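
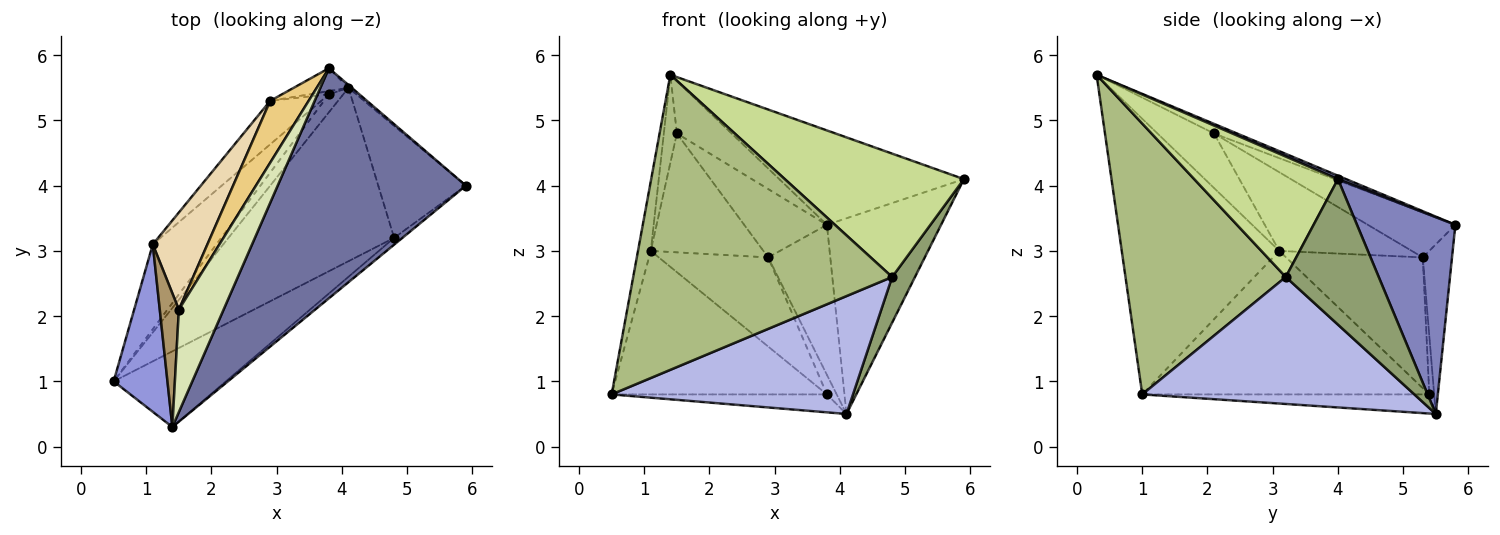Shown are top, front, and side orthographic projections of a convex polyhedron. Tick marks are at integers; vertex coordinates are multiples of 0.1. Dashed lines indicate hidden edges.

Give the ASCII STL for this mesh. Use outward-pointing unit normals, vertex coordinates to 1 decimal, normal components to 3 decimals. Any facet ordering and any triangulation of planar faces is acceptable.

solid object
 facet normal 0.017 0.379 0.925
  outer loop
   vertex 1.4 0.3 5.7
   vertex 5.9 4.0 4.1
   vertex 3.8 5.8 3.4
  endloop
 endfacet
 facet normal 0.653 0.757 -0.011
  outer loop
   vertex 4.1 5.5 0.5
   vertex 3.8 5.8 3.4
   vertex 5.9 4.0 4.1
  endloop
 endfacet
 facet normal -0.978 0.079 0.191
  outer loop
   vertex 1.1 3.1 3.0
   vertex 0.5 1.0 0.8
   vertex 1.4 0.3 5.7
  endloop
 endfacet
 facet normal 0.535 -0.475 -0.699
  outer loop
   vertex 4.8 3.2 2.6
   vertex 0.5 1.0 0.8
   vertex 4.1 5.5 0.5
  endloop
 endfacet
 facet normal 0.838 -0.206 -0.505
  outer loop
   vertex 4.8 3.2 2.6
   vertex 4.1 5.5 0.5
   vertex 5.9 4.0 4.1
  endloop
 endfacet
 facet normal 0.514 -0.831 -0.213
  outer loop
   vertex 4.8 3.2 2.6
   vertex 1.4 0.3 5.7
   vertex 0.5 1.0 0.8
  endloop
 endfacet
 facet normal 0.625 -0.779 -0.043
  outer loop
   vertex 4.8 3.2 2.6
   vertex 5.9 4.0 4.1
   vertex 1.4 0.3 5.7
  endloop
 endfacet
 facet normal -0.188 0.448 0.874
  outer loop
   vertex 1.5 2.1 4.8
   vertex 1.4 0.3 5.7
   vertex 3.8 5.8 3.4
  endloop
 endfacet
 facet normal -0.922 0.213 0.323
  outer loop
   vertex 1.5 2.1 4.8
   vertex 1.1 3.1 3.0
   vertex 1.4 0.3 5.7
  endloop
 endfacet
 facet normal -0.422 0.896 -0.136
  outer loop
   vertex 2.9 5.3 2.9
   vertex 3.8 5.8 3.4
   vertex 4.1 5.5 0.5
  endloop
 endfacet
 facet normal -0.617 0.583 0.528
  outer loop
   vertex 2.9 5.3 2.9
   vertex 1.5 2.1 4.8
   vertex 3.8 5.8 3.4
  endloop
 endfacet
 facet normal -0.674 0.572 0.468
  outer loop
   vertex 2.9 5.3 2.9
   vertex 1.1 3.1 3.0
   vertex 1.5 2.1 4.8
  endloop
 endfacet
 facet normal -0.442 0.885 -0.147
  outer loop
   vertex 3.8 5.4 0.8
   vertex 2.9 5.3 2.9
   vertex 4.1 5.5 0.5
  endloop
 endfacet
 facet normal -0.747 0.598 -0.292
  outer loop
   vertex 3.8 5.4 0.8
   vertex 1.1 3.1 3.0
   vertex 2.9 5.3 2.9
  endloop
 endfacet
 facet normal -0.686 0.514 -0.514
  outer loop
   vertex 3.8 5.4 0.8
   vertex 4.1 5.5 0.5
   vertex 0.5 1.0 0.8
  endloop
 endfacet
 facet normal -0.754 0.566 -0.334
  outer loop
   vertex 3.8 5.4 0.8
   vertex 0.5 1.0 0.8
   vertex 1.1 3.1 3.0
  endloop
 endfacet
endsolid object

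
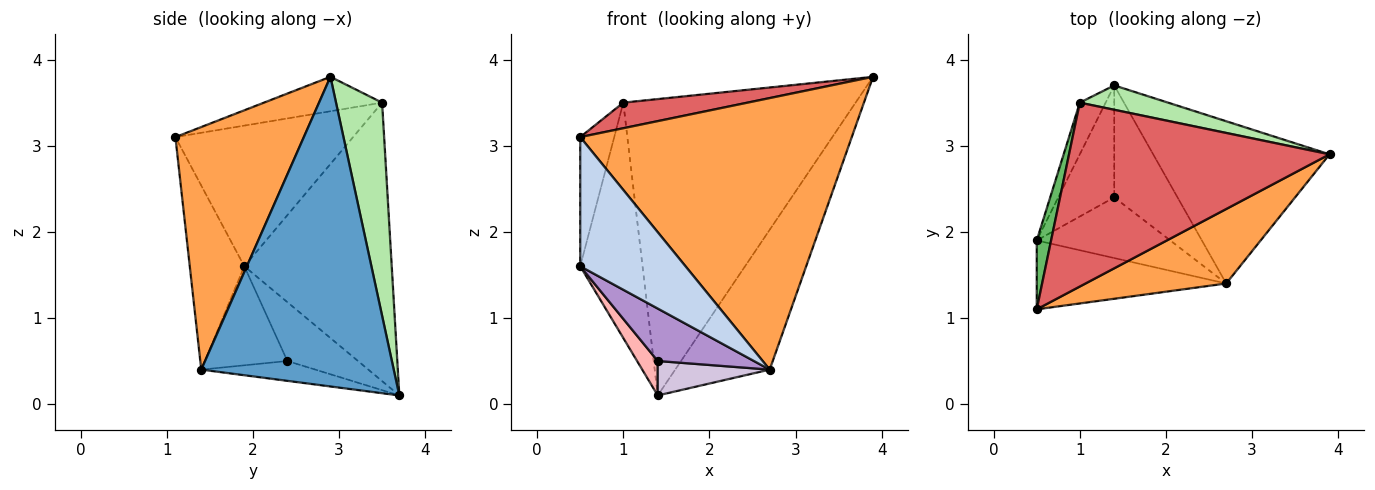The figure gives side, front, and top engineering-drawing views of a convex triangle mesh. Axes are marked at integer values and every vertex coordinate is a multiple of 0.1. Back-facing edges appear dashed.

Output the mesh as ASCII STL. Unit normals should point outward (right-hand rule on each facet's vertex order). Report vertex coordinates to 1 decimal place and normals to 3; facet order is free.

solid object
 facet normal 0.799 0.392 -0.455
  outer loop
   vertex 2.7 1.4 0.4
   vertex 1.4 3.7 0.1
   vertex 3.9 2.9 3.8
  endloop
 endfacet
 facet normal -0.416 -0.802 -0.428
  outer loop
   vertex 2.7 1.4 0.4
   vertex 0.5 1.1 3.1
   vertex 0.5 1.9 1.6
  endloop
 endfacet
 facet normal 0.415 -0.877 0.241
  outer loop
   vertex 2.7 1.4 0.4
   vertex 3.9 2.9 3.8
   vertex 0.5 1.1 3.1
  endloop
 endfacet
 facet normal -0.918 0.388 -0.085
  outer loop
   vertex 1.0 3.5 3.5
   vertex 1.4 3.7 0.1
   vertex 0.5 1.9 1.6
  endloop
 endfacet
 facet normal -0.977 0.187 0.100
  outer loop
   vertex 1.0 3.5 3.5
   vertex 0.5 1.9 1.6
   vertex 0.5 1.1 3.1
  endloop
 endfacet
 facet normal 0.194 0.978 0.080
  outer loop
   vertex 1.0 3.5 3.5
   vertex 3.9 2.9 3.8
   vertex 1.4 3.7 0.1
  endloop
 endfacet
 facet normal -0.130 -0.137 0.982
  outer loop
   vertex 1.0 3.5 3.5
   vertex 0.5 1.1 3.1
   vertex 3.9 2.9 3.8
  endloop
 endfacet
 facet normal -0.709 -0.207 -0.674
  outer loop
   vertex 1.4 2.4 0.5
   vertex 0.5 1.9 1.6
   vertex 1.4 3.7 0.1
  endloop
 endfacet
 facet normal -0.489 -0.570 -0.660
  outer loop
   vertex 1.4 2.4 0.5
   vertex 2.7 1.4 0.4
   vertex 0.5 1.9 1.6
  endloop
 endfacet
 facet normal -0.287 -0.282 -0.916
  outer loop
   vertex 1.4 2.4 0.5
   vertex 1.4 3.7 0.1
   vertex 2.7 1.4 0.4
  endloop
 endfacet
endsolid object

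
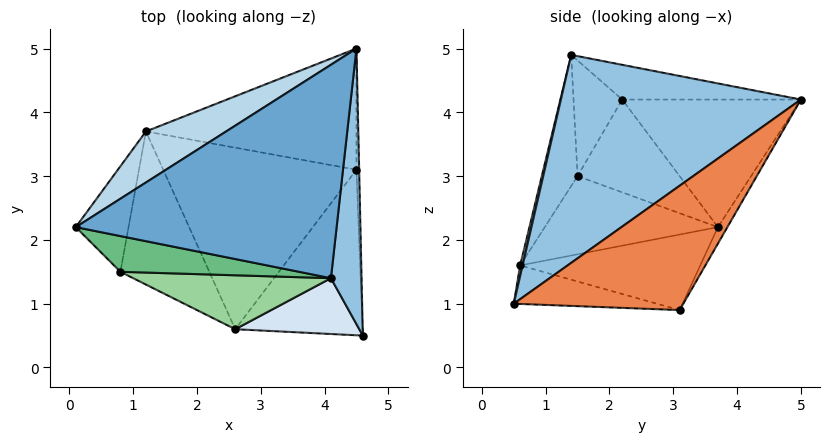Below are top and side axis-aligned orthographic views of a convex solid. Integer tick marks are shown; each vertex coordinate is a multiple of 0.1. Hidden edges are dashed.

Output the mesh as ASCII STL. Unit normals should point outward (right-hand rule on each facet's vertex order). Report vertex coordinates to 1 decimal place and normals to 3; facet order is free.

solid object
 facet normal -0.129 0.203 0.971
  outer loop
   vertex 4.1 1.4 4.9
   vertex 4.5 5.0 4.2
   vertex 0.1 2.2 4.2
  endloop
 endfacet
 facet normal 0.986 -0.081 0.145
  outer loop
   vertex 4.1 1.4 4.9
   vertex 4.6 0.5 1.0
   vertex 4.5 5.0 4.2
  endloop
 endfacet
 facet normal -0.509 0.799 0.320
  outer loop
   vertex 1.2 3.7 2.2
   vertex 0.1 2.2 4.2
   vertex 4.5 5.0 4.2
  endloop
 endfacet
 facet normal 0.019 -0.974 0.227
  outer loop
   vertex 2.6 0.6 1.6
   vertex 4.6 0.5 1.0
   vertex 4.1 1.4 4.9
  endloop
 endfacet
 facet normal 0.999 0.038 -0.022
  outer loop
   vertex 4.5 3.1 0.9
   vertex 4.5 5.0 4.2
   vertex 4.6 0.5 1.0
  endloop
 endfacet
 facet normal -0.039 0.866 -0.499
  outer loop
   vertex 4.5 3.1 0.9
   vertex 1.2 3.7 2.2
   vertex 4.5 5.0 4.2
  endloop
 endfacet
 facet normal -0.289 -0.048 -0.956
  outer loop
   vertex 4.5 3.1 0.9
   vertex 4.6 0.5 1.0
   vertex 2.6 0.6 1.6
  endloop
 endfacet
 facet normal -0.364 0.016 -0.931
  outer loop
   vertex 4.5 3.1 0.9
   vertex 2.6 0.6 1.6
   vertex 1.2 3.7 2.2
  endloop
 endfacet
 facet normal -0.245 -0.893 0.378
  outer loop
   vertex 0.8 1.5 3.0
   vertex 4.1 1.4 4.9
   vertex 0.1 2.2 4.2
  endloop
 endfacet
 facet normal -0.212 -0.923 0.320
  outer loop
   vertex 0.8 1.5 3.0
   vertex 2.6 0.6 1.6
   vertex 4.1 1.4 4.9
  endloop
 endfacet
 facet normal -0.869 -0.022 -0.494
  outer loop
   vertex 0.8 1.5 3.0
   vertex 0.1 2.2 4.2
   vertex 1.2 3.7 2.2
  endloop
 endfacet
 facet normal -0.653 -0.151 -0.742
  outer loop
   vertex 0.8 1.5 3.0
   vertex 1.2 3.7 2.2
   vertex 2.6 0.6 1.6
  endloop
 endfacet
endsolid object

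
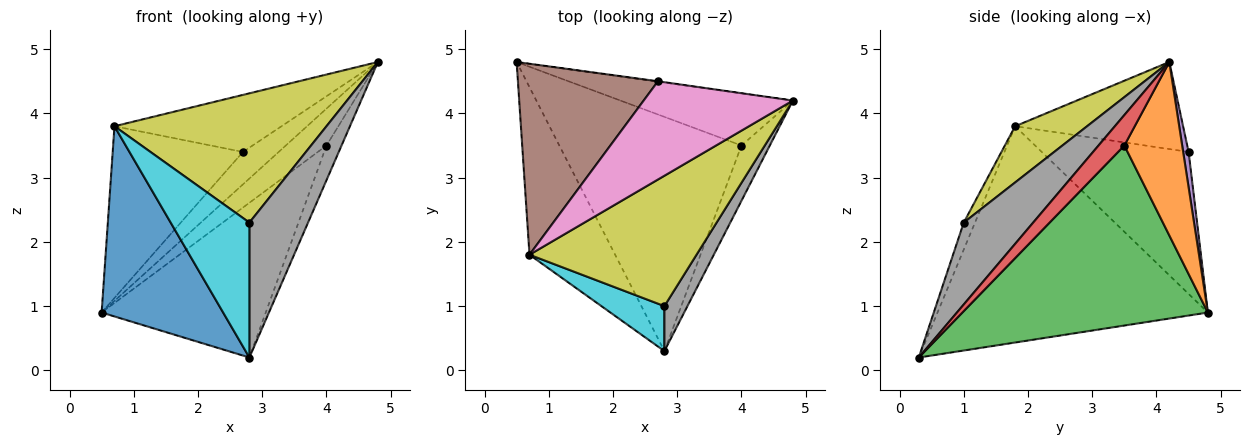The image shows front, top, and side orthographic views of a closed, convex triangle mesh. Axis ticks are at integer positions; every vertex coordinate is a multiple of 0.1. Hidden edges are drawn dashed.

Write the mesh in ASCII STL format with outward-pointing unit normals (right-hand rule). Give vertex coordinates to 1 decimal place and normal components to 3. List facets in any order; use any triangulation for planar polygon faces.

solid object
 facet normal -0.858 -0.386 -0.340
  outer loop
   vertex 0.7 1.8 3.8
   vertex 0.5 4.8 0.9
   vertex 2.8 0.3 0.2
  endloop
 endfacet
 facet normal 0.635 0.447 -0.631
  outer loop
   vertex 4.0 3.5 3.5
   vertex 0.5 4.8 0.9
   vertex 4.8 4.2 4.8
  endloop
 endfacet
 facet normal 0.636 0.425 -0.644
  outer loop
   vertex 4.0 3.5 3.5
   vertex 2.8 0.3 0.2
   vertex 0.5 4.8 0.9
  endloop
 endfacet
 facet normal 0.673 0.393 -0.626
  outer loop
   vertex 4.0 3.5 3.5
   vertex 4.8 4.2 4.8
   vertex 2.8 0.3 0.2
  endloop
 endfacet
 facet normal 0.150 0.989 -0.014
  outer loop
   vertex 2.7 4.5 3.4
   vertex 4.8 4.2 4.8
   vertex 0.5 4.8 0.9
  endloop
 endfacet
 facet normal -0.602 0.534 0.594
  outer loop
   vertex 2.7 4.5 3.4
   vertex 0.5 4.8 0.9
   vertex 0.7 1.8 3.8
  endloop
 endfacet
 facet normal -0.451 0.448 0.772
  outer loop
   vertex 2.7 4.5 3.4
   vertex 0.7 1.8 3.8
   vertex 4.8 4.2 4.8
  endloop
 endfacet
 facet normal 0.747 -0.631 0.210
  outer loop
   vertex 2.8 1.0 2.3
   vertex 2.8 0.3 0.2
   vertex 4.8 4.2 4.8
  endloop
 endfacet
 facet normal 0.232 -0.685 0.691
  outer loop
   vertex 2.8 1.0 2.3
   vertex 4.8 4.2 4.8
   vertex 0.7 1.8 3.8
  endloop
 endfacet
 facet normal -0.134 -0.940 0.313
  outer loop
   vertex 2.8 1.0 2.3
   vertex 0.7 1.8 3.8
   vertex 2.8 0.3 0.2
  endloop
 endfacet
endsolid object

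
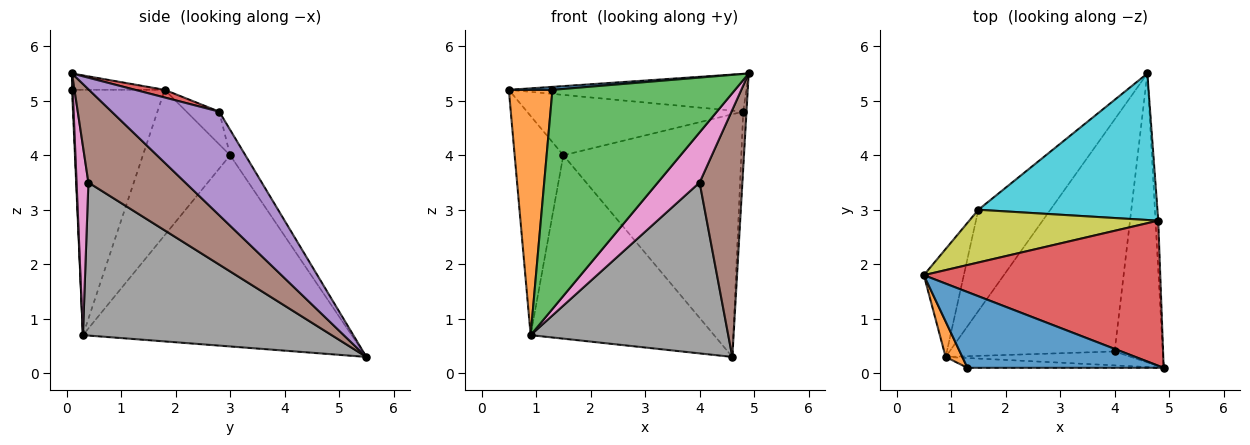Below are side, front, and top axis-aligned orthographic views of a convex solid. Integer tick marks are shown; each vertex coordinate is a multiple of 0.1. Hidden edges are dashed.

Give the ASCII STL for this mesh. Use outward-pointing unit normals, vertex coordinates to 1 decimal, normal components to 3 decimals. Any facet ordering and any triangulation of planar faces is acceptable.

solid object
 facet normal -0.083 -0.039 0.996
  outer loop
   vertex 1.3 0.1 5.2
   vertex 4.9 0.1 5.5
   vertex 0.5 1.8 5.2
  endloop
 endfacet
 facet normal -0.903 -0.425 0.061
  outer loop
   vertex 0.9 0.3 0.7
   vertex 1.3 0.1 5.2
   vertex 0.5 1.8 5.2
  endloop
 endfacet
 facet normal 0.004 -0.999 -0.045
  outer loop
   vertex 0.9 0.3 0.7
   vertex 4.9 0.1 5.5
   vertex 1.3 0.1 5.2
  endloop
 endfacet
 facet normal 0.031 0.252 0.967
  outer loop
   vertex 4.8 2.8 4.8
   vertex 0.5 1.8 5.2
   vertex 4.9 0.1 5.5
  endloop
 endfacet
 facet normal 0.999 0.030 -0.026
  outer loop
   vertex 4.8 2.8 4.8
   vertex 4.9 0.1 5.5
   vertex 4.6 5.5 0.3
  endloop
 endfacet
 facet normal 0.827 -0.365 -0.427
  outer loop
   vertex 4.0 0.4 3.5
   vertex 4.6 5.5 0.3
   vertex 4.9 0.1 5.5
  endloop
 endfacet
 facet normal 0.263 -0.930 -0.258
  outer loop
   vertex 4.0 0.4 3.5
   vertex 4.9 0.1 5.5
   vertex 0.9 0.3 0.7
  endloop
 endfacet
 facet normal 0.598 -0.475 -0.645
  outer loop
   vertex 4.0 0.4 3.5
   vertex 0.9 0.3 0.7
   vertex 4.6 5.5 0.3
  endloop
 endfacet
 facet normal -0.113 0.748 0.654
  outer loop
   vertex 1.5 3.0 4.0
   vertex 0.5 1.8 5.2
   vertex 4.8 2.8 4.8
  endloop
 endfacet
 facet normal -0.073 0.854 0.516
  outer loop
   vertex 1.5 3.0 4.0
   vertex 4.8 2.8 4.8
   vertex 4.6 5.5 0.3
  endloop
 endfacet
 facet normal -0.849 0.474 -0.233
  outer loop
   vertex 1.5 3.0 4.0
   vertex 0.9 0.3 0.7
   vertex 0.5 1.8 5.2
  endloop
 endfacet
 facet normal -0.789 0.538 -0.297
  outer loop
   vertex 1.5 3.0 4.0
   vertex 4.6 5.5 0.3
   vertex 0.9 0.3 0.7
  endloop
 endfacet
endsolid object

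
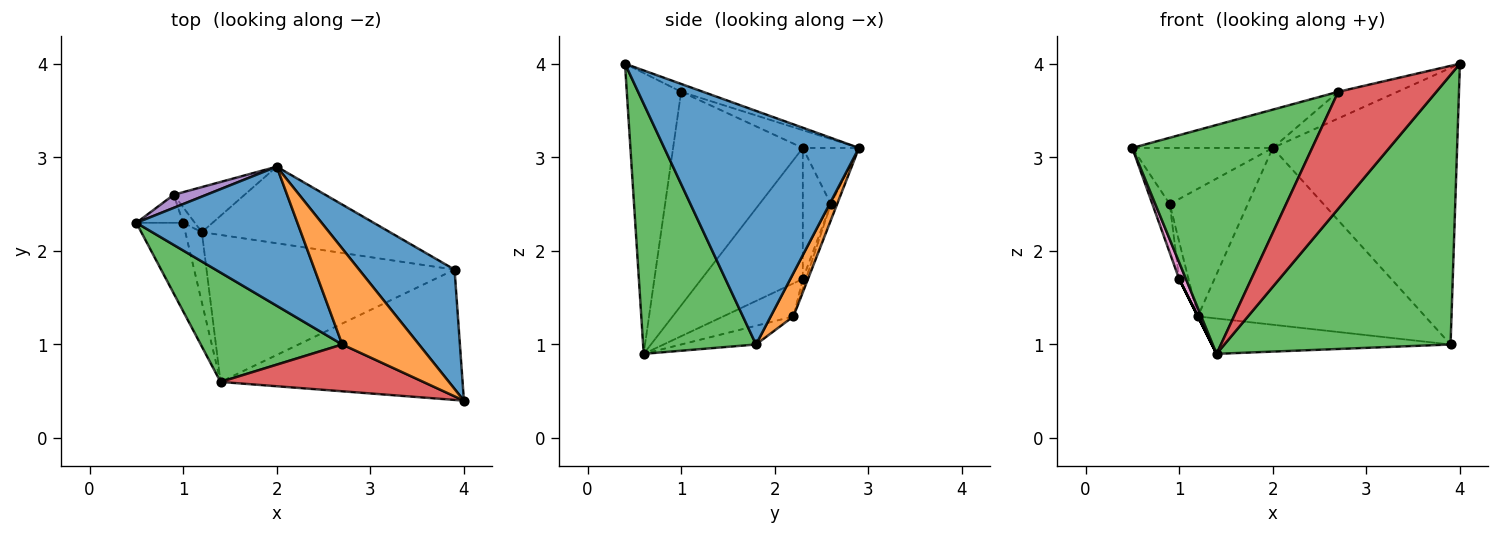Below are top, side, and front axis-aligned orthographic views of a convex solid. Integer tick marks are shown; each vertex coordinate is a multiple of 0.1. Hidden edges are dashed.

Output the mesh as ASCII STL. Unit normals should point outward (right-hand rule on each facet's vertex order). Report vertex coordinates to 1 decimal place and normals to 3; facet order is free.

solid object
 facet normal -0.106 0.264 0.959
  outer loop
   vertex 2.7 1.0 3.7
   vertex 2.0 2.9 3.1
   vertex 0.5 2.3 3.1
  endloop
 endfacet
 facet normal -0.098 0.267 0.959
  outer loop
   vertex 2.7 1.0 3.7
   vertex 4.0 0.4 4.0
   vertex 2.0 2.9 3.1
  endloop
 endfacet
 facet normal -0.545 -0.756 0.361
  outer loop
   vertex 2.7 1.0 3.7
   vertex 0.5 2.3 3.1
   vertex 1.4 0.6 0.9
  endloop
 endfacet
 facet normal -0.457 -0.826 0.330
  outer loop
   vertex 2.7 1.0 3.7
   vertex 1.4 0.6 0.9
   vertex 4.0 0.4 4.0
  endloop
 endfacet
 facet normal -0.363 0.907 0.212
  outer loop
   vertex 0.9 2.6 2.5
   vertex 0.5 2.3 3.1
   vertex 2.0 2.9 3.1
  endloop
 endfacet
 facet normal -0.075 0.940 -0.332
  outer loop
   vertex 0.9 2.6 2.5
   vertex 2.0 2.9 3.1
   vertex 1.2 2.2 1.3
  endloop
 endfacet
 facet normal -0.940 -0.063 -0.336
  outer loop
   vertex 1.0 2.3 1.7
   vertex 1.4 0.6 0.9
   vertex 0.5 2.3 3.1
  endloop
 endfacet
 facet normal -0.894 0.000 -0.447
  outer loop
   vertex 1.0 2.3 1.7
   vertex 1.2 2.2 1.3
   vertex 1.4 0.6 0.9
  endloop
 endfacet
 facet normal -0.814 0.504 -0.291
  outer loop
   vertex 1.0 2.3 1.7
   vertex 0.5 2.3 3.1
   vertex 0.9 2.6 2.5
  endloop
 endfacet
 facet normal -0.294 0.882 -0.368
  outer loop
   vertex 1.0 2.3 1.7
   vertex 0.9 2.6 2.5
   vertex 1.2 2.2 1.3
  endloop
 endfacet
 facet normal 0.696 0.659 0.284
  outer loop
   vertex 3.9 1.8 1.0
   vertex 2.0 2.9 3.1
   vertex 4.0 0.4 4.0
  endloop
 endfacet
 facet normal 0.091 0.914 -0.396
  outer loop
   vertex 3.9 1.8 1.0
   vertex 1.2 2.2 1.3
   vertex 2.0 2.9 3.1
  endloop
 endfacet
 facet normal 0.410 -0.821 -0.397
  outer loop
   vertex 3.9 1.8 1.0
   vertex 4.0 0.4 4.0
   vertex 1.4 0.6 0.9
  endloop
 endfacet
 facet normal -0.073 0.233 -0.970
  outer loop
   vertex 3.9 1.8 1.0
   vertex 1.4 0.6 0.9
   vertex 1.2 2.2 1.3
  endloop
 endfacet
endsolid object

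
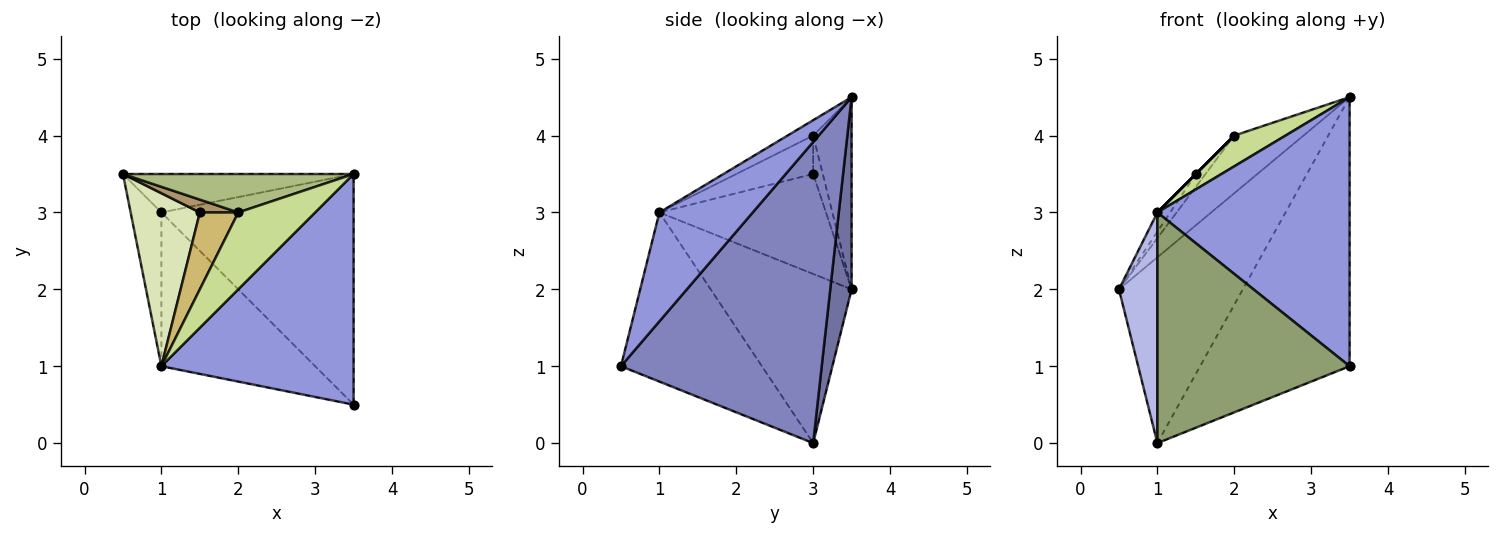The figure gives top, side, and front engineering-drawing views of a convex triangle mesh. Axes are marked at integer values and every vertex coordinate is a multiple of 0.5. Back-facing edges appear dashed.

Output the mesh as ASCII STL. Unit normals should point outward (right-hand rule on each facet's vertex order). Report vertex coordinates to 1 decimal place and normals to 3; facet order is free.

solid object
 facet normal 0.166 0.966 -0.200
  outer loop
   vertex 1.0 3.0 0.0
   vertex 0.5 3.5 2.0
   vertex 3.5 3.5 4.5
  endloop
 endfacet
 facet normal 0.714 0.532 -0.456
  outer loop
   vertex 1.0 3.0 0.0
   vertex 3.5 3.5 4.5
   vertex 3.5 0.5 1.0
  endloop
 endfacet
 facet normal 0.346 -0.712 0.611
  outer loop
   vertex 1.0 1.0 3.0
   vertex 3.5 0.5 1.0
   vertex 3.5 3.5 4.5
  endloop
 endfacet
 facet normal -0.950 -0.259 -0.173
  outer loop
   vertex 1.0 1.0 3.0
   vertex 0.5 3.5 2.0
   vertex 1.0 3.0 0.0
  endloop
 endfacet
 facet normal -0.521 -0.710 -0.474
  outer loop
   vertex 1.0 1.0 3.0
   vertex 1.0 3.0 0.0
   vertex 3.5 0.5 1.0
  endloop
 endfacet
 facet normal -0.420 0.755 0.504
  outer loop
   vertex 2.0 3.0 4.0
   vertex 3.5 3.5 4.5
   vertex 0.5 3.5 2.0
  endloop
 endfacet
 facet normal -0.183 -0.365 0.913
  outer loop
   vertex 2.0 3.0 4.0
   vertex 1.0 1.0 3.0
   vertex 3.5 3.5 4.5
  endloop
 endfacet
 facet normal -0.821 0.063 0.568
  outer loop
   vertex 1.5 3.0 3.5
   vertex 0.5 3.5 2.0
   vertex 1.0 1.0 3.0
  endloop
 endfacet
 facet normal -0.577 0.577 0.577
  outer loop
   vertex 1.5 3.0 3.5
   vertex 2.0 3.0 4.0
   vertex 0.5 3.5 2.0
  endloop
 endfacet
 facet normal -0.707 0.000 0.707
  outer loop
   vertex 1.5 3.0 3.5
   vertex 1.0 1.0 3.0
   vertex 2.0 3.0 4.0
  endloop
 endfacet
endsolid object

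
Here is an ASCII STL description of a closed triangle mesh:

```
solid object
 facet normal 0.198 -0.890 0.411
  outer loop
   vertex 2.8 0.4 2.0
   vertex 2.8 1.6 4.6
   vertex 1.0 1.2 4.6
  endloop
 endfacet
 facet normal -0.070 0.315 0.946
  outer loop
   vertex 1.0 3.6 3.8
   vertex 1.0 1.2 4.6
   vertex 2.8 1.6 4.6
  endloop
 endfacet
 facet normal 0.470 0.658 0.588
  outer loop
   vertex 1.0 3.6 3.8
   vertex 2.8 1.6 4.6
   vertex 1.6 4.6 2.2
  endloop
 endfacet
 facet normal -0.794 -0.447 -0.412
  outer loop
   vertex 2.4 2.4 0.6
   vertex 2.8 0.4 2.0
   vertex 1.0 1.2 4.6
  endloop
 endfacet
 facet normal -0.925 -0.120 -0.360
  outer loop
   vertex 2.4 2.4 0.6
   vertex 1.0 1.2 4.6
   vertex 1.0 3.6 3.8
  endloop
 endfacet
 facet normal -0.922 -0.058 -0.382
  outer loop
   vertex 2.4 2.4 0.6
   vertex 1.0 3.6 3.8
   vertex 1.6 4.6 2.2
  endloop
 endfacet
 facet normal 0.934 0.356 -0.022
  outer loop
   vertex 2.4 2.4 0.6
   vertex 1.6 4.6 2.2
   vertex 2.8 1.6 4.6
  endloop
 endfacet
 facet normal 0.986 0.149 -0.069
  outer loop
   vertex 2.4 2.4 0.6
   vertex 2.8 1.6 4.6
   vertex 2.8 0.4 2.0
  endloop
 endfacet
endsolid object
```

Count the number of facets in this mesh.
8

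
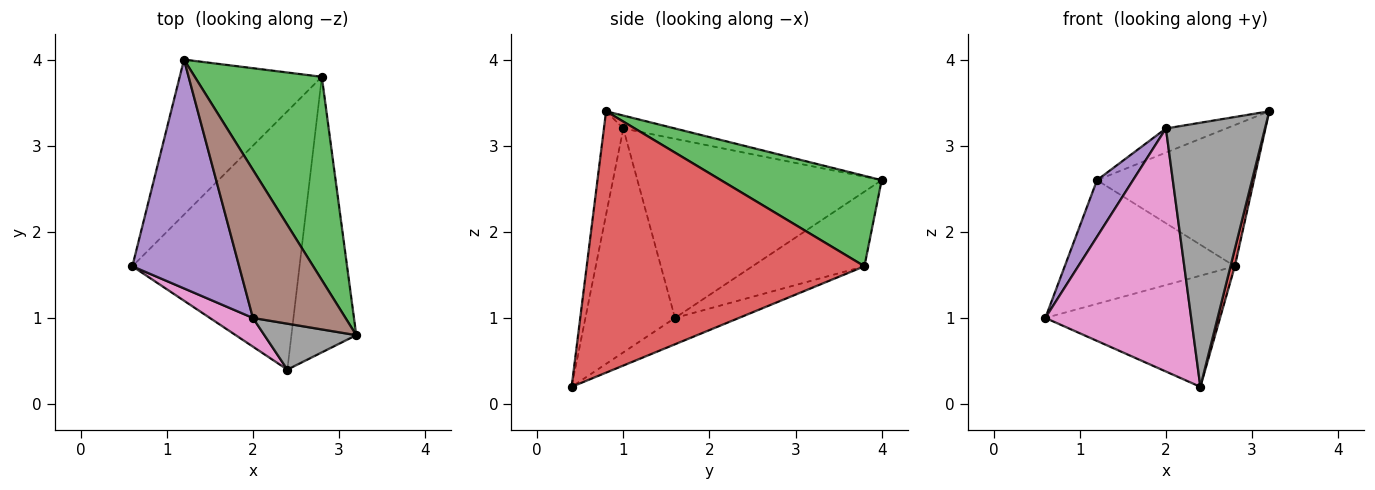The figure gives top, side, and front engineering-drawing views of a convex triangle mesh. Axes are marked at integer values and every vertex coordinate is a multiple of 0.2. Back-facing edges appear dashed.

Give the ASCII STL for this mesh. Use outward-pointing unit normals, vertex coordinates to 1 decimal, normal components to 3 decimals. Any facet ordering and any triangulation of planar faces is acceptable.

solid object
 facet normal -0.380 0.577 -0.723
  outer loop
   vertex 2.8 3.8 1.6
   vertex 0.6 1.6 1.0
   vertex 1.2 4.0 2.6
  endloop
 endfacet
 facet normal -0.143 0.391 -0.909
  outer loop
   vertex 2.8 3.8 1.6
   vertex 2.4 0.4 0.2
   vertex 0.6 1.6 1.0
  endloop
 endfacet
 facet normal 0.505 0.493 0.709
  outer loop
   vertex 2.8 3.8 1.6
   vertex 1.2 4.0 2.6
   vertex 3.2 0.8 3.4
  endloop
 endfacet
 facet normal 0.970 -0.015 -0.241
  outer loop
   vertex 2.8 3.8 1.6
   vertex 3.2 0.8 3.4
   vertex 2.4 0.4 0.2
  endloop
 endfacet
 facet normal -0.852 -0.126 0.508
  outer loop
   vertex 2.0 1.0 3.2
   vertex 1.2 4.0 2.6
   vertex 0.6 1.6 1.0
  endloop
 endfacet
 facet normal -0.136 0.159 0.978
  outer loop
   vertex 2.0 1.0 3.2
   vertex 3.2 0.8 3.4
   vertex 1.2 4.0 2.6
  endloop
 endfacet
 facet normal -0.521 -0.848 0.100
  outer loop
   vertex 2.0 1.0 3.2
   vertex 0.6 1.6 1.0
   vertex 2.4 0.4 0.2
  endloop
 endfacet
 facet normal -0.189 -0.967 0.168
  outer loop
   vertex 2.0 1.0 3.2
   vertex 2.4 0.4 0.2
   vertex 3.2 0.8 3.4
  endloop
 endfacet
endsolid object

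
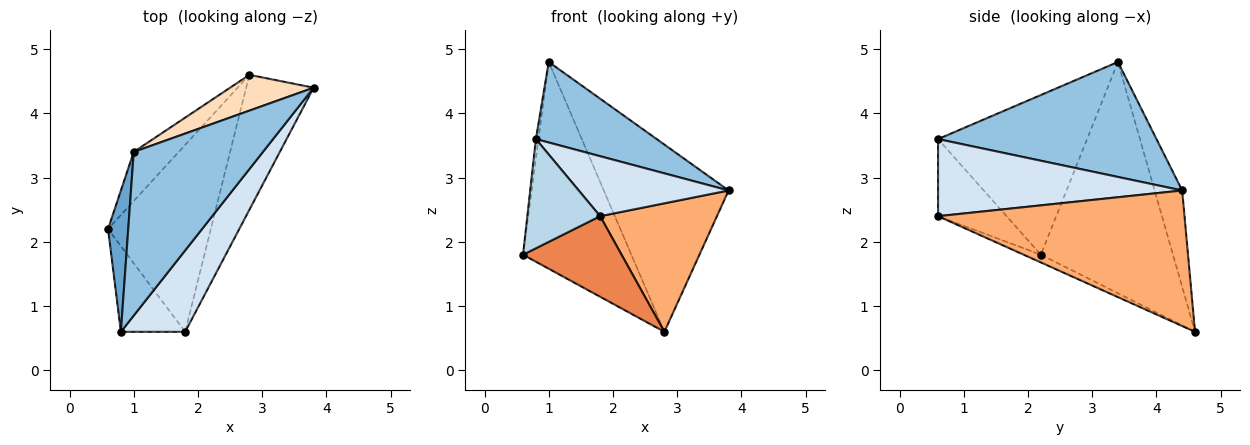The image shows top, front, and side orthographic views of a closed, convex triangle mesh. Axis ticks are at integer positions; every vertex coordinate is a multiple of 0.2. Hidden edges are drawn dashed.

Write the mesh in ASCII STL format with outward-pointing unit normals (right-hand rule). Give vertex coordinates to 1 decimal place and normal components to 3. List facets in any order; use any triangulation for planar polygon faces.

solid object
 facet normal -0.992 0.017 0.125
  outer loop
   vertex 1.0 3.4 4.8
   vertex 0.6 2.2 1.8
   vertex 0.8 0.6 3.6
  endloop
 endfacet
 facet normal 0.624 -0.345 0.701
  outer loop
   vertex 1.0 3.4 4.8
   vertex 0.8 0.6 3.6
   vertex 3.8 4.4 2.8
  endloop
 endfacet
 facet normal -0.595 -0.632 -0.496
  outer loop
   vertex 1.8 0.6 2.4
   vertex 0.8 0.6 3.6
   vertex 0.6 2.2 1.8
  endloop
 endfacet
 facet normal 0.695 -0.427 0.579
  outer loop
   vertex 1.8 0.6 2.4
   vertex 3.8 4.4 2.8
   vertex 0.8 0.6 3.6
  endloop
 endfacet
 facet normal -0.069 -0.395 -0.916
  outer loop
   vertex 2.8 4.6 0.6
   vertex 1.8 0.6 2.4
   vertex 0.6 2.2 1.8
  endloop
 endfacet
 facet normal 0.824 -0.391 -0.410
  outer loop
   vertex 2.8 4.6 0.6
   vertex 3.8 4.4 2.8
   vertex 1.8 0.6 2.4
  endloop
 endfacet
 facet normal -0.765 0.627 -0.149
  outer loop
   vertex 2.8 4.6 0.6
   vertex 0.6 2.2 1.8
   vertex 1.0 3.4 4.8
  endloop
 endfacet
 facet normal -0.212 0.960 0.184
  outer loop
   vertex 2.8 4.6 0.6
   vertex 1.0 3.4 4.8
   vertex 3.8 4.4 2.8
  endloop
 endfacet
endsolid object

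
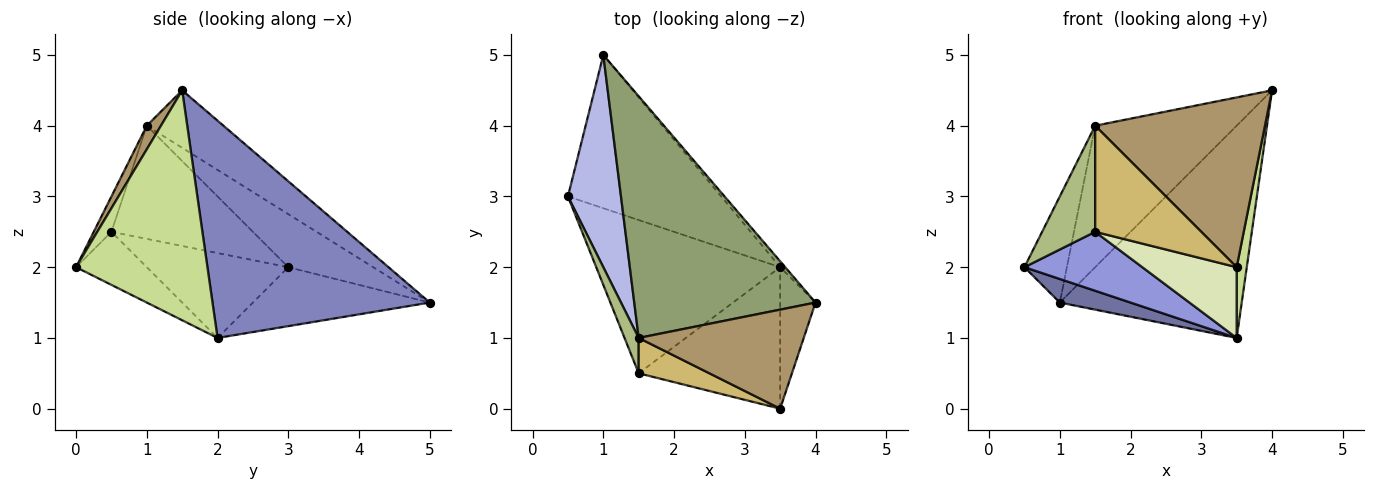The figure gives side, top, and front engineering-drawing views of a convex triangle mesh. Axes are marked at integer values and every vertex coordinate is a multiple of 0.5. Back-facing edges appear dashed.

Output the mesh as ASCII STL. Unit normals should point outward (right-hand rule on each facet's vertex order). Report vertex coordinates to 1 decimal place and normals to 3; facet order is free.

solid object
 facet normal -0.355 -0.142 -0.924
  outer loop
   vertex 3.5 2.0 1.0
   vertex 0.5 3.0 2.0
   vertex 1.0 5.0 1.5
  endloop
 endfacet
 facet normal 0.767 0.642 -0.018
  outer loop
   vertex 3.5 2.0 1.0
   vertex 1.0 5.0 1.5
   vertex 4.0 1.5 4.5
  endloop
 endfacet
 facet normal -0.396 -0.330 -0.857
  outer loop
   vertex 1.5 0.5 2.5
   vertex 0.5 3.0 2.0
   vertex 3.5 2.0 1.0
  endloop
 endfacet
 facet normal -0.667 0.333 0.667
  outer loop
   vertex 1.5 1.0 4.0
   vertex 1.0 5.0 1.5
   vertex 0.5 3.0 2.0
  endloop
 endfacet
 facet normal -0.264 0.487 0.832
  outer loop
   vertex 1.5 1.0 4.0
   vertex 4.0 1.5 4.5
   vertex 1.0 5.0 1.5
  endloop
 endfacet
 facet normal -0.930 -0.349 0.116
  outer loop
   vertex 1.5 1.0 4.0
   vertex 0.5 3.0 2.0
   vertex 1.5 0.5 2.5
  endloop
 endfacet
 facet normal 0.986 -0.076 -0.152
  outer loop
   vertex 3.5 0.0 2.0
   vertex 3.5 2.0 1.0
   vertex 4.0 1.5 4.5
  endloop
 endfacet
 facet normal -0.318 -0.424 -0.848
  outer loop
   vertex 3.5 0.0 2.0
   vertex 1.5 0.5 2.5
   vertex 3.5 2.0 1.0
  endloop
 endfacet
 facet normal 0.072 -0.862 0.503
  outer loop
   vertex 3.5 0.0 2.0
   vertex 4.0 1.5 4.5
   vertex 1.5 1.0 4.0
  endloop
 endfacet
 facet normal -0.156 -0.937 0.312
  outer loop
   vertex 3.5 0.0 2.0
   vertex 1.5 1.0 4.0
   vertex 1.5 0.5 2.5
  endloop
 endfacet
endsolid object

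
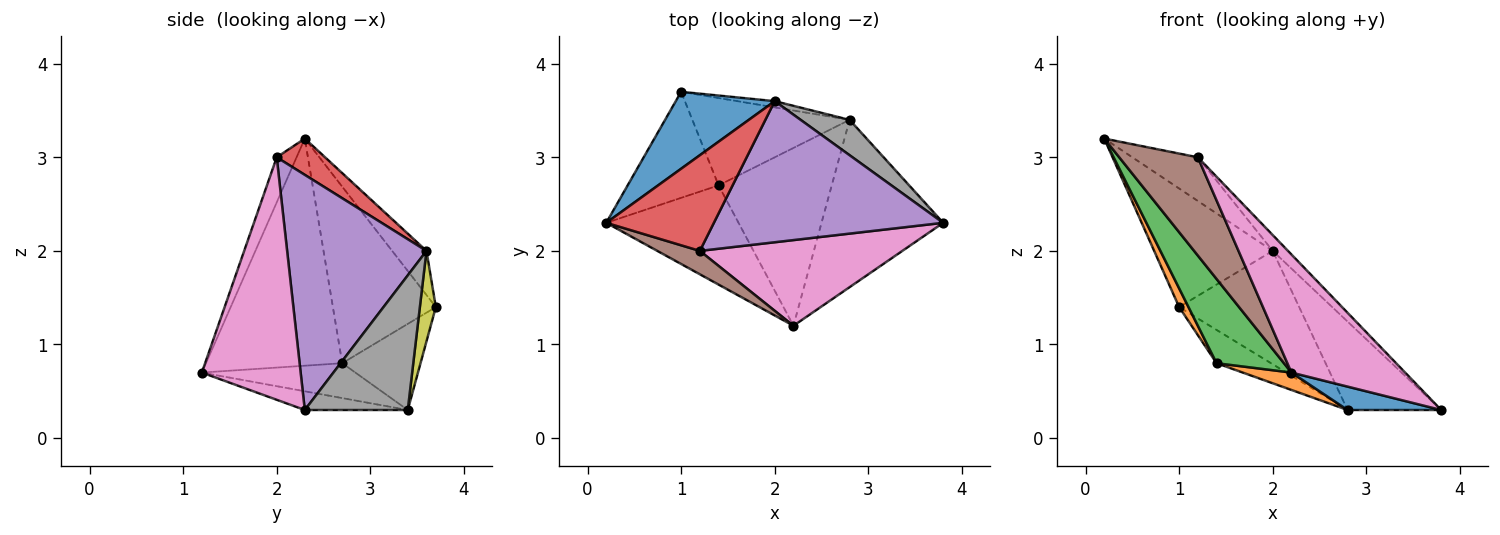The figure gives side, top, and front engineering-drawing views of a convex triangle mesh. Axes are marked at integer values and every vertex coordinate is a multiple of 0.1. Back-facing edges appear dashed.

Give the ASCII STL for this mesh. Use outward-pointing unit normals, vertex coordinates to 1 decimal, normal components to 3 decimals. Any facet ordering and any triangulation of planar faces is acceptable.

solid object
 facet normal -0.236 0.815 0.529
  outer loop
   vertex 2.0 3.6 2.0
   vertex 1.0 3.7 1.4
   vertex 0.2 2.3 3.2
  endloop
 endfacet
 facet normal -0.886 -0.081 -0.456
  outer loop
   vertex 1.4 2.7 0.8
   vertex 0.2 2.3 3.2
   vertex 1.0 3.7 1.4
  endloop
 endfacet
 facet normal -0.795 -0.393 -0.463
  outer loop
   vertex 1.4 2.7 0.8
   vertex 2.2 1.2 0.7
   vertex 0.2 2.3 3.2
  endloop
 endfacet
 facet normal 0.293 0.397 0.870
  outer loop
   vertex 1.2 2.0 3.0
   vertex 2.0 3.6 2.0
   vertex 0.2 2.3 3.2
  endloop
 endfacet
 facet normal 0.714 0.078 0.696
  outer loop
   vertex 1.2 2.0 3.0
   vertex 3.8 2.3 0.3
   vertex 2.0 3.6 2.0
  endloop
 endfacet
 facet normal -0.238 -0.945 0.225
  outer loop
   vertex 1.2 2.0 3.0
   vertex 0.2 2.3 3.2
   vertex 2.2 1.2 0.7
  endloop
 endfacet
 facet normal 0.575 -0.662 0.480
  outer loop
   vertex 1.2 2.0 3.0
   vertex 2.2 1.2 0.7
   vertex 3.8 2.3 0.3
  endloop
 endfacet
 facet normal 0.715 0.650 0.260
  outer loop
   vertex 2.8 3.4 0.3
   vertex 2.0 3.6 2.0
   vertex 3.8 2.3 0.3
  endloop
 endfacet
 facet normal 0.132 0.990 -0.054
  outer loop
   vertex 2.8 3.4 0.3
   vertex 1.0 3.7 1.4
   vertex 2.0 3.6 2.0
  endloop
 endfacet
 facet normal -0.456 0.317 -0.832
  outer loop
   vertex 2.8 3.4 0.3
   vertex 1.4 2.7 0.8
   vertex 1.0 3.7 1.4
  endloop
 endfacet
 facet normal -0.151 -0.137 -0.979
  outer loop
   vertex 2.8 3.4 0.3
   vertex 3.8 2.3 0.3
   vertex 2.2 1.2 0.7
  endloop
 endfacet
 facet normal -0.293 -0.093 -0.951
  outer loop
   vertex 2.8 3.4 0.3
   vertex 2.2 1.2 0.7
   vertex 1.4 2.7 0.8
  endloop
 endfacet
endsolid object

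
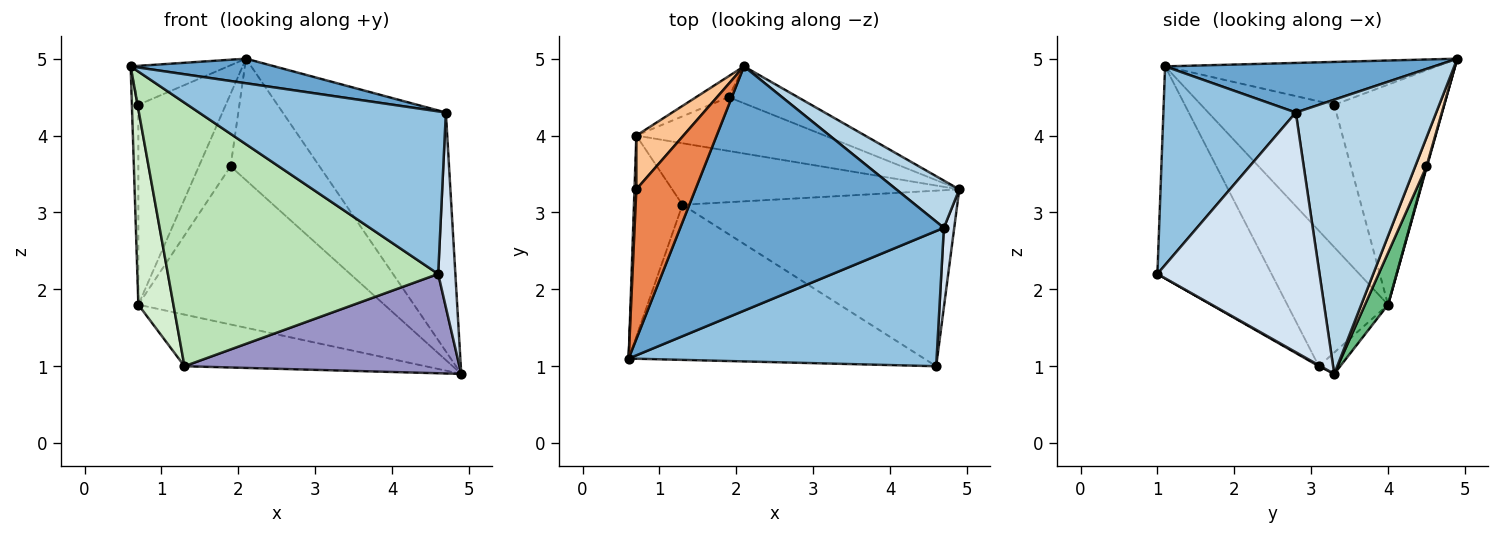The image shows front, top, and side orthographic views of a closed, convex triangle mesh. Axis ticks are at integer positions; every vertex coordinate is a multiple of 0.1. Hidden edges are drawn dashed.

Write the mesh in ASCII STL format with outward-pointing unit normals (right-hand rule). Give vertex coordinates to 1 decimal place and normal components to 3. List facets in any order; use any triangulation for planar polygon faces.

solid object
 facet normal 0.184 -0.098 0.978
  outer loop
   vertex 4.7 2.8 4.3
   vertex 2.1 4.9 5.0
   vertex 0.6 1.1 4.9
  endloop
 endfacet
 facet normal 0.381 -0.711 0.591
  outer loop
   vertex 4.7 2.8 4.3
   vertex 0.6 1.1 4.9
   vertex 4.6 1.0 2.2
  endloop
 endfacet
 facet normal 0.645 0.749 0.148
  outer loop
   vertex 4.7 2.8 4.3
   vertex 4.9 3.3 0.9
   vertex 2.1 4.9 5.0
  endloop
 endfacet
 facet normal 0.994 -0.105 0.043
  outer loop
   vertex 4.7 2.8 4.3
   vertex 4.6 1.0 2.2
   vertex 4.9 3.3 0.9
  endloop
 endfacet
 facet normal -0.575 0.206 0.792
  outer loop
   vertex 0.7 3.3 4.4
   vertex 0.6 1.1 4.9
   vertex 2.1 4.9 5.0
  endloop
 endfacet
 facet normal -0.999 0.048 0.013
  outer loop
   vertex 0.7 3.3 4.4
   vertex 0.7 4.0 1.8
   vertex 0.6 1.1 4.9
  endloop
 endfacet
 facet normal -0.772 0.614 0.165
  outer loop
   vertex 0.7 3.3 4.4
   vertex 2.1 4.9 5.0
   vertex 0.7 4.0 1.8
  endloop
 endfacet
 facet normal 0.120 0.950 -0.289
  outer loop
   vertex 1.9 4.5 3.6
   vertex 2.1 4.9 5.0
   vertex 4.9 3.3 0.9
  endloop
 endfacet
 facet normal 0.088 0.943 -0.321
  outer loop
   vertex 1.9 4.5 3.6
   vertex 4.9 3.3 0.9
   vertex 0.7 4.0 1.8
  endloop
 endfacet
 facet normal 0.015 0.961 -0.277
  outer loop
   vertex 1.9 4.5 3.6
   vertex 0.7 4.0 1.8
   vertex 2.1 4.9 5.0
  endloop
 endfacet
 facet normal -0.342 -0.810 -0.477
  outer loop
   vertex 1.3 3.1 1.0
   vertex 4.6 1.0 2.2
   vertex 0.6 1.1 4.9
  endloop
 endfacet
 facet normal -0.895 -0.312 -0.320
  outer loop
   vertex 1.3 3.1 1.0
   vertex 0.6 1.1 4.9
   vertex 0.7 4.0 1.8
  endloop
 endfacet
 facet normal 0.003 -0.492 -0.870
  outer loop
   vertex 1.3 3.1 1.0
   vertex 4.9 3.3 0.9
   vertex 4.6 1.0 2.2
  endloop
 endfacet
 facet normal -0.057 0.642 -0.765
  outer loop
   vertex 1.3 3.1 1.0
   vertex 0.7 4.0 1.8
   vertex 4.9 3.3 0.9
  endloop
 endfacet
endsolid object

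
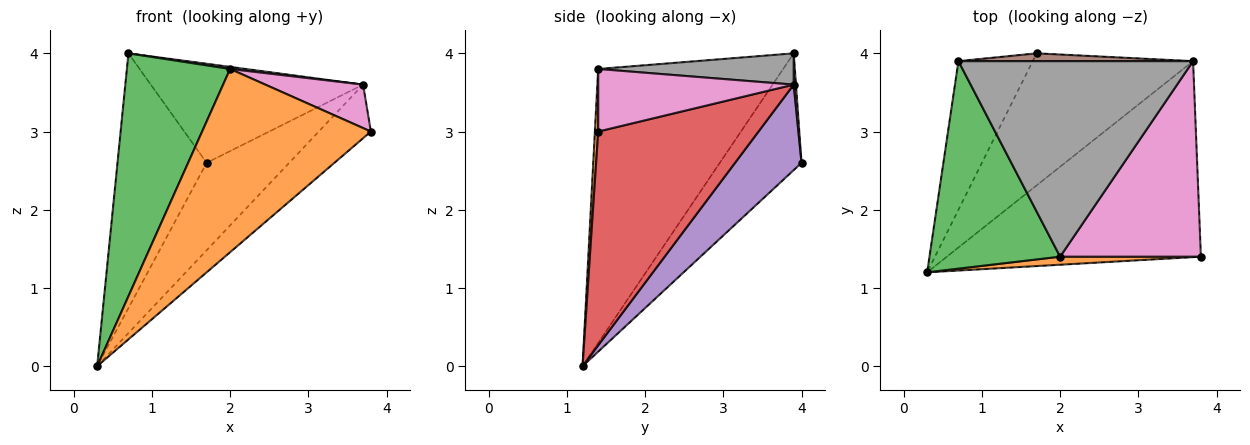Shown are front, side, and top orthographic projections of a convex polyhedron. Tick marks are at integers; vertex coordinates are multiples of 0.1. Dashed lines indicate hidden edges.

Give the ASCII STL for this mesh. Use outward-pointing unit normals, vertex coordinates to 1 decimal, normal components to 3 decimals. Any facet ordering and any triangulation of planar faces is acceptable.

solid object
 facet normal -0.621 0.677 -0.395
  outer loop
   vertex 0.7 3.9 4.0
   vertex 1.7 4.0 2.6
   vertex 0.3 1.2 0.0
  endloop
 endfacet
 facet normal 0.019 -0.999 0.044
  outer loop
   vertex 2.0 1.4 3.8
   vertex 0.3 1.2 0.0
   vertex 3.8 1.4 3.0
  endloop
 endfacet
 facet normal -0.806 -0.450 0.384
  outer loop
   vertex 2.0 1.4 3.8
   vertex 0.7 3.9 4.0
   vertex 0.3 1.2 0.0
  endloop
 endfacet
 facet normal 0.630 0.205 -0.749
  outer loop
   vertex 3.7 3.9 3.6
   vertex 3.8 1.4 3.0
   vertex 0.3 1.2 0.0
  endloop
 endfacet
 facet normal 0.406 0.504 -0.762
  outer loop
   vertex 3.7 3.9 3.6
   vertex 0.3 1.2 0.0
   vertex 1.7 4.0 2.6
  endloop
 endfacet
 facet normal 0.010 0.997 0.079
  outer loop
   vertex 3.7 3.9 3.6
   vertex 1.7 4.0 2.6
   vertex 0.7 3.9 4.0
  endloop
 endfacet
 facet normal 0.398 -0.199 0.896
  outer loop
   vertex 3.7 3.9 3.6
   vertex 2.0 1.4 3.8
   vertex 3.8 1.4 3.0
  endloop
 endfacet
 facet normal 0.132 -0.011 0.991
  outer loop
   vertex 3.7 3.9 3.6
   vertex 0.7 3.9 4.0
   vertex 2.0 1.4 3.8
  endloop
 endfacet
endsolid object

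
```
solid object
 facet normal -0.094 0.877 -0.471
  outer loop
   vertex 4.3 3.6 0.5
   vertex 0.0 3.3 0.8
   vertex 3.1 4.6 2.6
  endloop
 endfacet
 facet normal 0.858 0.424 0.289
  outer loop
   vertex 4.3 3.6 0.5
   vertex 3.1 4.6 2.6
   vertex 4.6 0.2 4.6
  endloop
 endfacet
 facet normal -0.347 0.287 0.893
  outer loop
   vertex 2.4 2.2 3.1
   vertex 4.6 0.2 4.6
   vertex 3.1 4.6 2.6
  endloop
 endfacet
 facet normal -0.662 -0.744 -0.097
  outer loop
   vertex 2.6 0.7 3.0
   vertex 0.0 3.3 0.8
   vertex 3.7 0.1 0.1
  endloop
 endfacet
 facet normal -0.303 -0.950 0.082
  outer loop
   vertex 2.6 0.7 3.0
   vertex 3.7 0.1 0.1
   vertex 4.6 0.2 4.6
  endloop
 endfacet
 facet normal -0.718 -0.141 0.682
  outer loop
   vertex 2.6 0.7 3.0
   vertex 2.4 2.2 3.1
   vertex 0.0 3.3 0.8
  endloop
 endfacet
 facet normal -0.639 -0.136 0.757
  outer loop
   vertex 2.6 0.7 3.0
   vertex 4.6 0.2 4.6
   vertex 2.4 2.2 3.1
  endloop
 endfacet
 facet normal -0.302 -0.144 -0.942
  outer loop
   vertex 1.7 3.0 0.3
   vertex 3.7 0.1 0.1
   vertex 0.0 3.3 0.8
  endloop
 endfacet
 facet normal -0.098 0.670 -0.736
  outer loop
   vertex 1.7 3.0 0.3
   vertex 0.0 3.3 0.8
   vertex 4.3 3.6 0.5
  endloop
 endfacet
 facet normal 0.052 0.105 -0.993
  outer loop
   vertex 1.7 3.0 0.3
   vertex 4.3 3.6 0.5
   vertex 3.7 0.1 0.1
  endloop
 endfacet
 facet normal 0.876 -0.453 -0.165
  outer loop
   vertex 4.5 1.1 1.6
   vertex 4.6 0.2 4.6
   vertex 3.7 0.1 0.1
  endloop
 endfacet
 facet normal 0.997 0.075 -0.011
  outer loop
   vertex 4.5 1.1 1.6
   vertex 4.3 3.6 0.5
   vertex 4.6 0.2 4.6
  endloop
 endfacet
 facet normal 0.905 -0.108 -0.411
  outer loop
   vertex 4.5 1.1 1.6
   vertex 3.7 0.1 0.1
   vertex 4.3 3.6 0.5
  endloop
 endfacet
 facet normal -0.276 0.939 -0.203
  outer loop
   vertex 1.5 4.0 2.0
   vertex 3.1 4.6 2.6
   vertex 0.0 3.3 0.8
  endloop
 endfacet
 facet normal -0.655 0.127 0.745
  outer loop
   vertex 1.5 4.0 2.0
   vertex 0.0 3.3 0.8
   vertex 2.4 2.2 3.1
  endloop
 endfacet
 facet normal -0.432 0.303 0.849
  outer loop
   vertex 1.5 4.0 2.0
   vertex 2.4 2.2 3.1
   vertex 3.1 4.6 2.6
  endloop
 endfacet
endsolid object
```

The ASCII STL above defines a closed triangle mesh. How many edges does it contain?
24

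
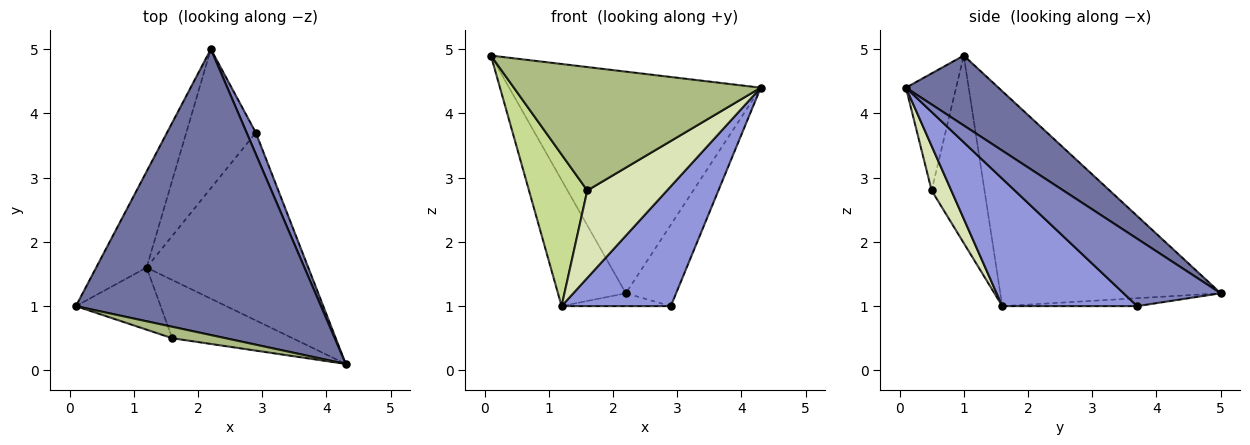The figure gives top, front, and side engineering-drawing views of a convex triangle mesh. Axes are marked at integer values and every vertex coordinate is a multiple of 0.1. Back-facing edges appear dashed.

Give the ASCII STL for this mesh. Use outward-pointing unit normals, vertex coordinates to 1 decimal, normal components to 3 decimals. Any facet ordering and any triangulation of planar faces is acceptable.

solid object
 facet normal 0.220 0.598 0.771
  outer loop
   vertex 2.2 5.0 1.2
   vertex 0.1 1.0 4.9
   vertex 4.3 0.1 4.4
  endloop
 endfacet
 facet normal 0.882 0.456 0.120
  outer loop
   vertex 2.9 3.7 1.0
   vertex 2.2 5.0 1.2
   vertex 4.3 0.1 4.4
  endloop
 endfacet
 facet normal 0.553 -0.448 -0.702
  outer loop
   vertex 1.2 1.6 1.0
   vertex 2.9 3.7 1.0
   vertex 4.3 0.1 4.4
  endloop
 endfacet
 facet normal -0.933 0.287 -0.219
  outer loop
   vertex 1.2 1.6 1.0
   vertex 0.1 1.0 4.9
   vertex 2.2 5.0 1.2
  endloop
 endfacet
 facet normal -0.113 0.091 -0.989
  outer loop
   vertex 1.2 1.6 1.0
   vertex 2.2 5.0 1.2
   vertex 2.9 3.7 1.0
  endloop
 endfacet
 facet normal -0.198 -0.976 0.091
  outer loop
   vertex 1.6 0.5 2.8
   vertex 4.3 0.1 4.4
   vertex 0.1 1.0 4.9
  endloop
 endfacet
 facet normal -0.643 -0.709 -0.290
  outer loop
   vertex 1.6 0.5 2.8
   vertex 0.1 1.0 4.9
   vertex 1.2 1.6 1.0
  endloop
 endfacet
 facet normal 0.201 -0.815 -0.543
  outer loop
   vertex 1.6 0.5 2.8
   vertex 1.2 1.6 1.0
   vertex 4.3 0.1 4.4
  endloop
 endfacet
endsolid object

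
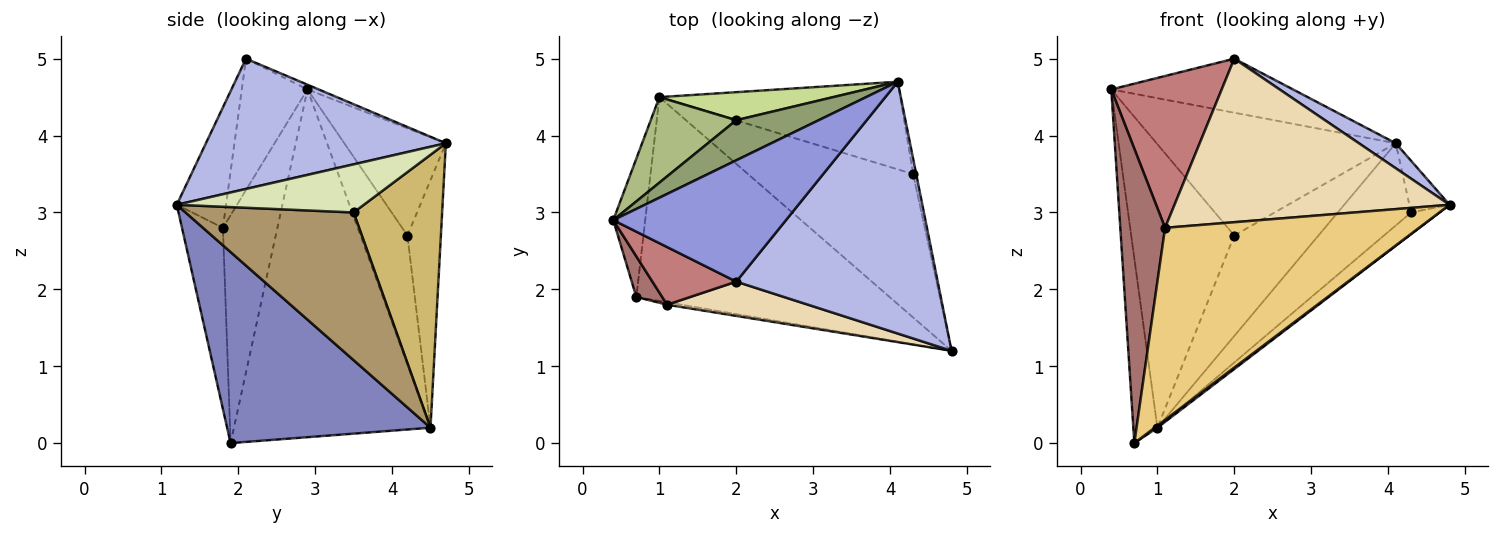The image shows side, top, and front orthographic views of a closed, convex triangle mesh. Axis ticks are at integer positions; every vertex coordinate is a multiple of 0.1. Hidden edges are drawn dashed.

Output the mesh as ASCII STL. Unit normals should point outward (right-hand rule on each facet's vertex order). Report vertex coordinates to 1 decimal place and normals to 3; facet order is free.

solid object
 facet normal -0.988 0.121 -0.091
  outer loop
   vertex 1.0 4.5 0.2
   vertex 0.7 1.9 0.0
   vertex 0.4 2.9 4.6
  endloop
 endfacet
 facet normal 0.602 -0.008 -0.798
  outer loop
   vertex 1.0 4.5 0.2
   vertex 4.8 1.2 3.1
   vertex 0.7 1.9 0.0
  endloop
 endfacet
 facet normal -0.025 0.407 0.913
  outer loop
   vertex 2.0 2.1 5.0
   vertex 4.1 4.7 3.9
   vertex 0.4 2.9 4.6
  endloop
 endfacet
 facet normal 0.541 -0.083 0.837
  outer loop
   vertex 2.0 2.1 5.0
   vertex 4.8 1.2 3.1
   vertex 4.1 4.7 3.9
  endloop
 endfacet
 facet normal -0.374 0.881 0.288
  outer loop
   vertex 2.0 4.2 2.7
   vertex 0.4 2.9 4.6
   vertex 4.1 4.7 3.9
  endloop
 endfacet
 facet normal -0.399 0.878 0.265
  outer loop
   vertex 2.0 4.2 2.7
   vertex 1.0 4.5 0.2
   vertex 0.4 2.9 4.6
  endloop
 endfacet
 facet normal -0.358 0.900 0.251
  outer loop
   vertex 2.0 4.2 2.7
   vertex 4.1 4.7 3.9
   vertex 1.0 4.5 0.2
  endloop
 endfacet
 facet normal 0.976 0.209 -0.062
  outer loop
   vertex 4.3 3.5 3.0
   vertex 4.1 4.7 3.9
   vertex 4.8 1.2 3.1
  endloop
 endfacet
 facet normal 0.662 0.112 -0.741
  outer loop
   vertex 4.3 3.5 3.0
   vertex 4.8 1.2 3.1
   vertex 1.0 4.5 0.2
  endloop
 endfacet
 facet normal 0.637 0.528 -0.562
  outer loop
   vertex 4.3 3.5 3.0
   vertex 1.0 4.5 0.2
   vertex 4.1 4.7 3.9
  endloop
 endfacet
 facet normal -0.159 -0.987 -0.013
  outer loop
   vertex 1.1 1.8 2.8
   vertex 0.7 1.9 0.0
   vertex 4.8 1.2 3.1
  endloop
 endfacet
 facet normal -0.173 -0.964 0.202
  outer loop
   vertex 1.1 1.8 2.8
   vertex 4.8 1.2 3.1
   vertex 2.0 2.1 5.0
  endloop
 endfacet
 facet normal -0.770 -0.633 0.087
  outer loop
   vertex 1.1 1.8 2.8
   vertex 0.4 2.9 4.6
   vertex 0.7 1.9 0.0
  endloop
 endfacet
 facet normal -0.486 -0.817 0.310
  outer loop
   vertex 1.1 1.8 2.8
   vertex 2.0 2.1 5.0
   vertex 0.4 2.9 4.6
  endloop
 endfacet
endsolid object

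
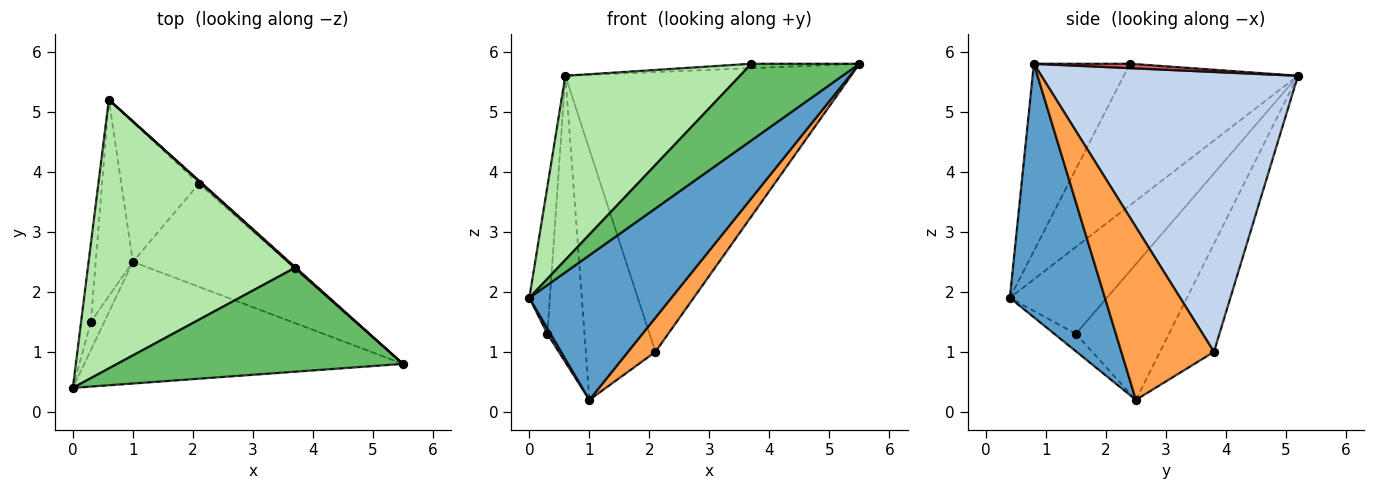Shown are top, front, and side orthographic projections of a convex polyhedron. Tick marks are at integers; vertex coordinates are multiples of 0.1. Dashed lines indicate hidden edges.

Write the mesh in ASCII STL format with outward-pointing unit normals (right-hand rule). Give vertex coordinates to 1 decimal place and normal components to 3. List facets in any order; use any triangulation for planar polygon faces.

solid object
 facet normal 0.456 -0.681 -0.573
  outer loop
   vertex 1.0 2.5 0.2
   vertex 5.5 0.8 5.8
   vertex 0.0 0.4 1.9
  endloop
 endfacet
 facet normal 0.668 0.744 -0.008
  outer loop
   vertex 2.1 3.8 1.0
   vertex 0.6 5.2 5.6
   vertex 5.5 0.8 5.8
  endloop
 endfacet
 facet normal 0.728 -0.216 -0.651
  outer loop
   vertex 2.1 3.8 1.0
   vertex 5.5 0.8 5.8
   vertex 1.0 2.5 0.2
  endloop
 endfacet
 facet normal -0.561 0.723 -0.403
  outer loop
   vertex 2.1 3.8 1.0
   vertex 1.0 2.5 0.2
   vertex 0.6 5.2 5.6
  endloop
 endfacet
 facet normal -0.467 -0.525 0.712
  outer loop
   vertex 3.7 2.4 5.8
   vertex 0.0 0.4 1.9
   vertex 5.5 0.8 5.8
  endloop
 endfacet
 facet normal -0.491 -0.492 0.719
  outer loop
   vertex 3.7 2.4 5.8
   vertex 0.6 5.2 5.6
   vertex 0.0 0.4 1.9
  endloop
 endfacet
 facet normal 0.655 0.737 0.164
  outer loop
   vertex 3.7 2.4 5.8
   vertex 5.5 0.8 5.8
   vertex 0.6 5.2 5.6
  endloop
 endfacet
 facet normal -0.973 0.206 -0.109
  outer loop
   vertex 0.3 1.5 1.3
   vertex 0.0 0.4 1.9
   vertex 0.6 5.2 5.6
  endloop
 endfacet
 facet normal -0.787 -0.116 -0.606
  outer loop
   vertex 0.3 1.5 1.3
   vertex 1.0 2.5 0.2
   vertex 0.0 0.4 1.9
  endloop
 endfacet
 facet normal -0.900 0.359 -0.246
  outer loop
   vertex 0.3 1.5 1.3
   vertex 0.6 5.2 5.6
   vertex 1.0 2.5 0.2
  endloop
 endfacet
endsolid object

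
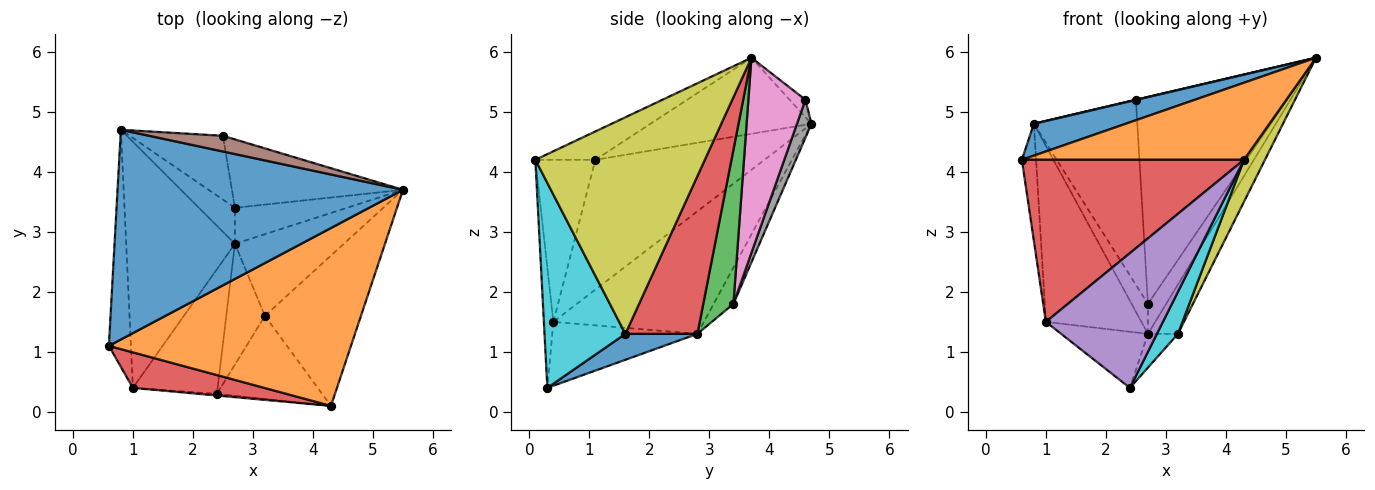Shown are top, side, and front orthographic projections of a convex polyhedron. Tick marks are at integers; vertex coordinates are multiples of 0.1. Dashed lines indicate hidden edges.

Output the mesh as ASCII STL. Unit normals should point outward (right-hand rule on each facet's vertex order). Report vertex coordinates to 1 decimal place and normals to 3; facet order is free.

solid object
 facet normal -0.255 -0.145 0.956
  outer loop
   vertex 0.8 4.7 4.8
   vertex 0.6 1.1 4.2
   vertex 5.5 3.7 5.9
  endloop
 endfacet
 facet normal -0.107 -0.395 0.912
  outer loop
   vertex 4.3 0.1 4.2
   vertex 5.5 3.7 5.9
   vertex 0.6 1.1 4.2
  endloop
 endfacet
 facet normal -0.983 0.082 -0.167
  outer loop
   vertex 1.0 0.4 1.5
   vertex 0.6 1.1 4.2
   vertex 0.8 4.7 4.8
  endloop
 endfacet
 facet normal -0.255 -0.944 0.207
  outer loop
   vertex 1.0 0.4 1.5
   vertex 4.3 0.1 4.2
   vertex 0.6 1.1 4.2
  endloop
 endfacet
 facet normal -0.081 -0.997 -0.012
  outer loop
   vertex 1.0 0.4 1.5
   vertex 2.4 0.3 0.4
   vertex 4.3 0.1 4.2
  endloop
 endfacet
 facet normal -0.229 -0.008 0.973
  outer loop
   vertex 2.5 4.6 5.2
   vertex 0.8 4.7 4.8
   vertex 5.5 3.7 5.9
  endloop
 endfacet
 facet normal 0.337 0.894 -0.296
  outer loop
   vertex 2.5 4.6 5.2
   vertex 5.5 3.7 5.9
   vertex 2.7 3.4 1.8
  endloop
 endfacet
 facet normal 0.131 0.937 -0.323
  outer loop
   vertex 2.5 4.6 5.2
   vertex 2.7 3.4 1.8
   vertex 0.8 4.7 4.8
  endloop
 endfacet
 facet normal 0.908 -0.113 -0.403
  outer loop
   vertex 3.2 1.6 1.3
   vertex 5.5 3.7 5.9
   vertex 4.3 0.1 4.2
  endloop
 endfacet
 facet normal 0.867 -0.225 -0.445
  outer loop
   vertex 3.2 1.6 1.3
   vertex 4.3 0.1 4.2
   vertex 2.4 0.3 0.4
  endloop
 endfacet
 facet normal 0.543 0.226 -0.809
  outer loop
   vertex 2.7 2.8 1.3
   vertex 3.2 1.6 1.3
   vertex 2.4 0.3 0.4
  endloop
 endfacet
 facet normal -0.566 0.338 -0.751
  outer loop
   vertex 2.7 2.8 1.3
   vertex 2.4 0.3 0.4
   vertex 1.0 0.4 1.5
  endloop
 endfacet
 facet normal 0.726 0.440 -0.528
  outer loop
   vertex 2.7 2.8 1.3
   vertex 2.7 3.4 1.8
   vertex 5.5 3.7 5.9
  endloop
 endfacet
 facet normal 0.778 0.324 -0.537
  outer loop
   vertex 2.7 2.8 1.3
   vertex 5.5 3.7 5.9
   vertex 3.2 1.6 1.3
  endloop
 endfacet
 facet normal -0.676 0.429 -0.600
  outer loop
   vertex 2.7 2.8 1.3
   vertex 1.0 0.4 1.5
   vertex 0.8 4.7 4.8
  endloop
 endfacet
 facet normal -0.613 0.506 -0.607
  outer loop
   vertex 2.7 2.8 1.3
   vertex 0.8 4.7 4.8
   vertex 2.7 3.4 1.8
  endloop
 endfacet
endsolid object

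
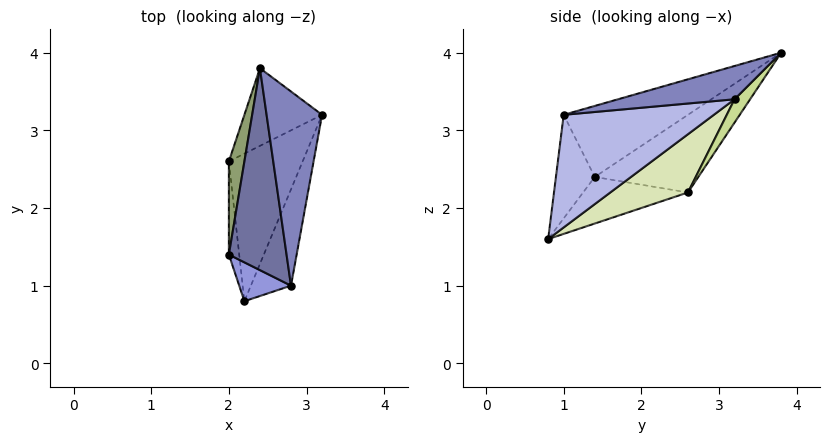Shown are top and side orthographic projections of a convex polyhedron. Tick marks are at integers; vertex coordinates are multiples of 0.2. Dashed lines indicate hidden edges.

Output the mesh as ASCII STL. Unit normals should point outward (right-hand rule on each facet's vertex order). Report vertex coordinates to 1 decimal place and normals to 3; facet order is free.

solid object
 facet normal -0.745 -0.279 0.605
  outer loop
   vertex 2.8 1.0 3.2
   vertex 2.4 3.8 4.0
   vertex 2.0 1.4 2.4
  endloop
 endfacet
 facet normal 0.507 -0.169 0.845
  outer loop
   vertex 2.8 1.0 3.2
   vertex 3.2 3.2 3.4
   vertex 2.4 3.8 4.0
  endloop
 endfacet
 facet normal -0.667 -0.667 0.333
  outer loop
   vertex 2.8 1.0 3.2
   vertex 2.0 1.4 2.4
   vertex 2.2 0.8 1.6
  endloop
 endfacet
 facet normal 0.933 -0.139 -0.332
  outer loop
   vertex 2.8 1.0 3.2
   vertex 2.2 0.8 1.6
   vertex 3.2 3.2 3.4
  endloop
 endfacet
 facet normal -0.980 0.033 0.196
  outer loop
   vertex 2.0 2.6 2.2
   vertex 2.0 1.4 2.4
   vertex 2.4 3.8 4.0
  endloop
 endfacet
 facet normal -0.976 -0.036 -0.217
  outer loop
   vertex 2.0 2.6 2.2
   vertex 2.2 0.8 1.6
   vertex 2.0 1.4 2.4
  endloop
 endfacet
 facet normal 0.172 0.802 -0.573
  outer loop
   vertex 2.0 2.6 2.2
   vertex 2.4 3.8 4.0
   vertex 3.2 3.2 3.4
  endloop
 endfacet
 facet normal 0.588 0.314 -0.745
  outer loop
   vertex 2.0 2.6 2.2
   vertex 3.2 3.2 3.4
   vertex 2.2 0.8 1.6
  endloop
 endfacet
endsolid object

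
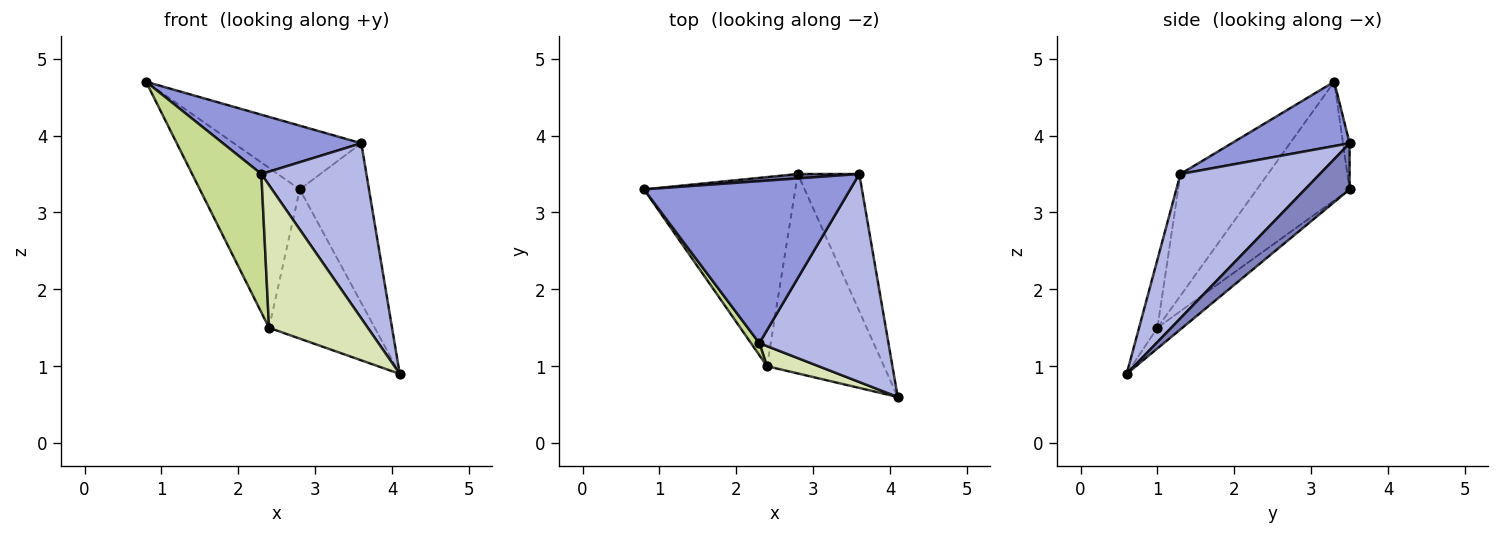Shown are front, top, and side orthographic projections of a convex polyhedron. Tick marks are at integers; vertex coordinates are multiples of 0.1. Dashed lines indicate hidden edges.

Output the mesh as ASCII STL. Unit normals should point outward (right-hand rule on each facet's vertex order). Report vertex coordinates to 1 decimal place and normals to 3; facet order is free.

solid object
 facet normal -0.052 0.996 0.069
  outer loop
   vertex 2.8 3.5 3.3
   vertex 0.8 3.3 4.7
   vertex 3.6 3.5 3.9
  endloop
 endfacet
 facet normal 0.439 0.681 -0.586
  outer loop
   vertex 2.8 3.5 3.3
   vertex 3.6 3.5 3.9
   vertex 4.1 0.6 0.9
  endloop
 endfacet
 facet normal 0.281 -0.330 0.901
  outer loop
   vertex 2.3 1.3 3.5
   vertex 3.6 3.5 3.9
   vertex 0.8 3.3 4.7
  endloop
 endfacet
 facet normal 0.650 -0.490 0.582
  outer loop
   vertex 2.3 1.3 3.5
   vertex 4.1 0.6 0.9
   vertex 3.6 3.5 3.9
  endloop
 endfacet
 facet normal -0.514 0.554 -0.655
  outer loop
   vertex 2.4 1.0 1.5
   vertex 0.8 3.3 4.7
   vertex 2.8 3.5 3.3
  endloop
 endfacet
 facet normal -0.140 0.593 -0.793
  outer loop
   vertex 2.4 1.0 1.5
   vertex 2.8 3.5 3.3
   vertex 4.1 0.6 0.9
  endloop
 endfacet
 facet normal -0.783 -0.620 0.054
  outer loop
   vertex 2.4 1.0 1.5
   vertex 2.3 1.3 3.5
   vertex 0.8 3.3 4.7
  endloop
 endfacet
 facet normal -0.181 -0.974 0.137
  outer loop
   vertex 2.4 1.0 1.5
   vertex 4.1 0.6 0.9
   vertex 2.3 1.3 3.5
  endloop
 endfacet
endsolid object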